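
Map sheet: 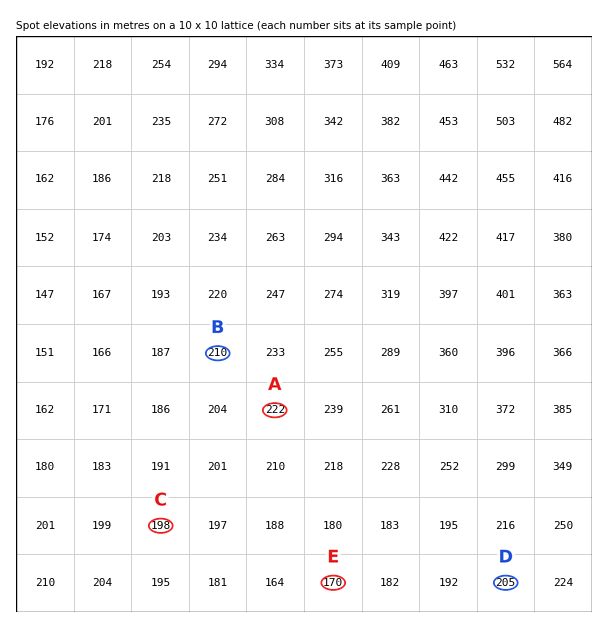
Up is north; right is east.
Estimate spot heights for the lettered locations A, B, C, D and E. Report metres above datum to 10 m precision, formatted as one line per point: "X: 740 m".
A: 220 m
B: 210 m
C: 200 m
D: 210 m
E: 170 m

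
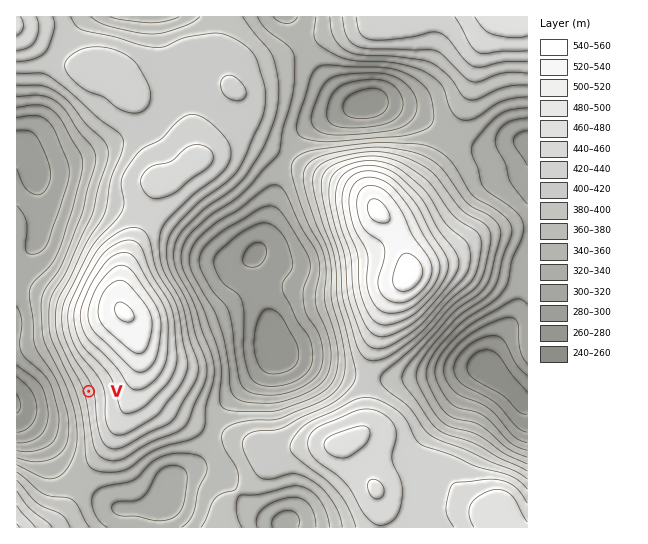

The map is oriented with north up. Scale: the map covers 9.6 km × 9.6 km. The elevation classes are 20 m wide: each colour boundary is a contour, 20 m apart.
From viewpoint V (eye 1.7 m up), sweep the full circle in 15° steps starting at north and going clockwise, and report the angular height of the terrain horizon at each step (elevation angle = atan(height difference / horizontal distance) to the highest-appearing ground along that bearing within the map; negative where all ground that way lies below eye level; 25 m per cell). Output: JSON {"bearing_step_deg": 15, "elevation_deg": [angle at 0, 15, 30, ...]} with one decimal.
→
{"bearing_step_deg": 15, "elevation_deg": [4.0, 5.1, 5.6, 5.8, 5.6, 5.6, 5.4, 5.1, 4.5, 3.7, 2.5, 0.7, -0.7, 0.2, 0.8, -1.7, -4.8, -6.3, -6.3, -5.1, -3.6, -2.7, -0.4, 2.1]}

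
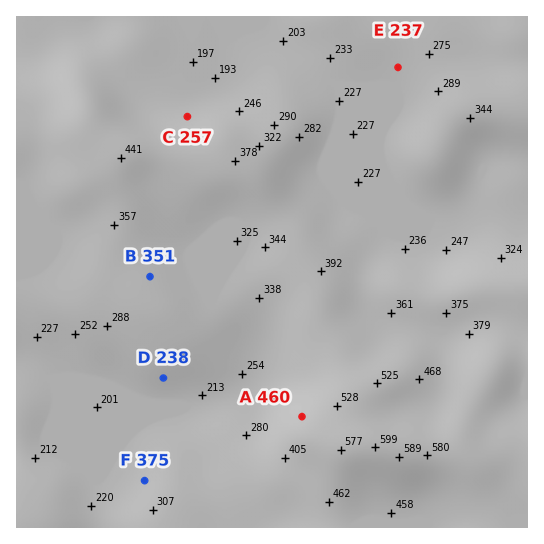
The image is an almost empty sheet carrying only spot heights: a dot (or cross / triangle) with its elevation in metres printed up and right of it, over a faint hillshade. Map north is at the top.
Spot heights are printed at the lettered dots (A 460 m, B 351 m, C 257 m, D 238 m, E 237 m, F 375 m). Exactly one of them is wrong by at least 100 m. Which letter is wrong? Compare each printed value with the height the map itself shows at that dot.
F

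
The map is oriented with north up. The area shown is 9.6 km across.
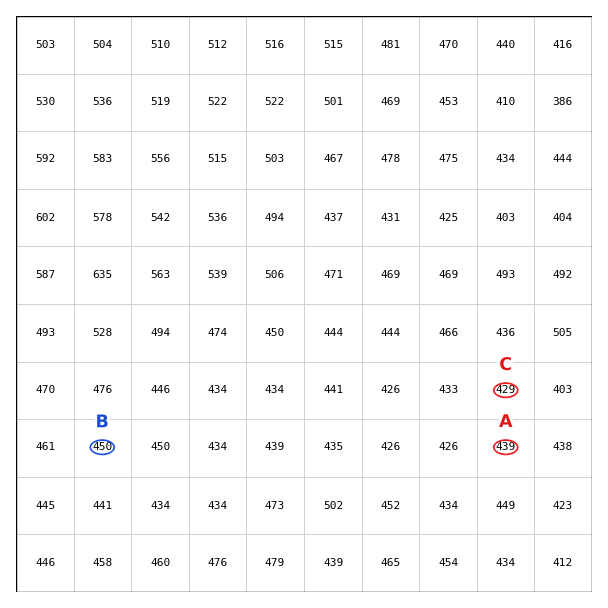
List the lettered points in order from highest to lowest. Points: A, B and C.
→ B A C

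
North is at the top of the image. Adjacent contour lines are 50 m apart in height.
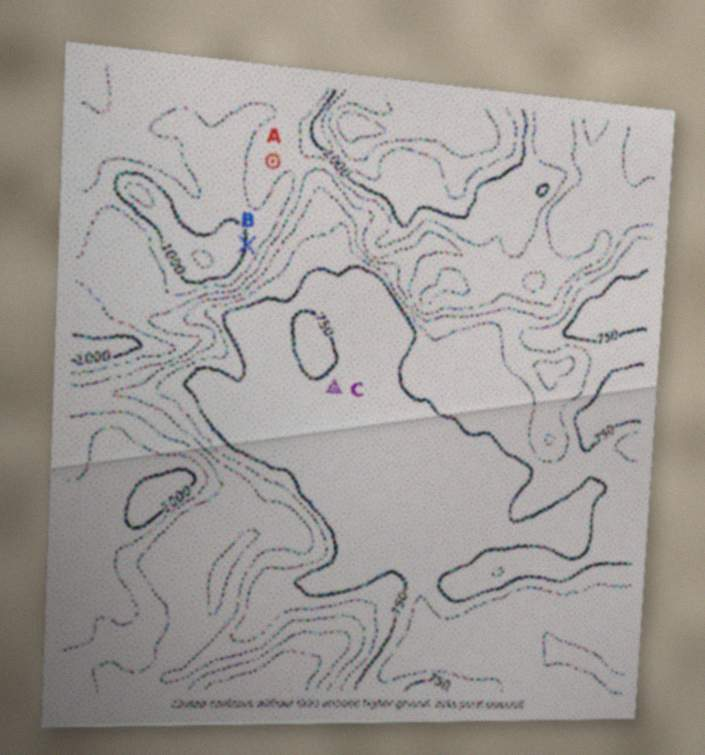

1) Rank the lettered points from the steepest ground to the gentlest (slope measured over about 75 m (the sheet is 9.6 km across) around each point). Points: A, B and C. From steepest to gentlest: B C A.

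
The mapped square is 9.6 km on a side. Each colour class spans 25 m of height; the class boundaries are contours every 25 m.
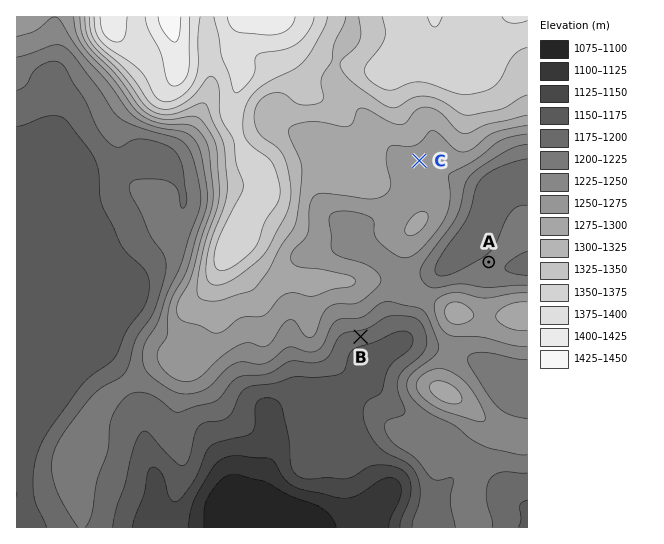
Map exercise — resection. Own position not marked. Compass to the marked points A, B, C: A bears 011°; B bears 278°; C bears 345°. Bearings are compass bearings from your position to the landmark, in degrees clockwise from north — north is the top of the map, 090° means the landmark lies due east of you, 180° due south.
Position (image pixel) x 471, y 352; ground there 1225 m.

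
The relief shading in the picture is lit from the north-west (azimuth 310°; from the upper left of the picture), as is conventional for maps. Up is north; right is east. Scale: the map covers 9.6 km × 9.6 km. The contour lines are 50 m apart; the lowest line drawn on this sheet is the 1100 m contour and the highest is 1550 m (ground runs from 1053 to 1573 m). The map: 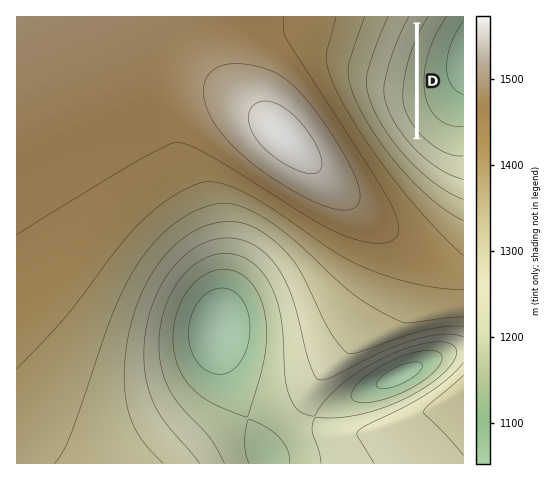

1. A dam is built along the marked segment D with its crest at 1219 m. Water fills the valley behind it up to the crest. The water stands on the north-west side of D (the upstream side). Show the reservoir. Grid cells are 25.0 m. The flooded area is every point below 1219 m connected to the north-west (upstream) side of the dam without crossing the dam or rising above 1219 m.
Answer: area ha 63.6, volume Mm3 12.73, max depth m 47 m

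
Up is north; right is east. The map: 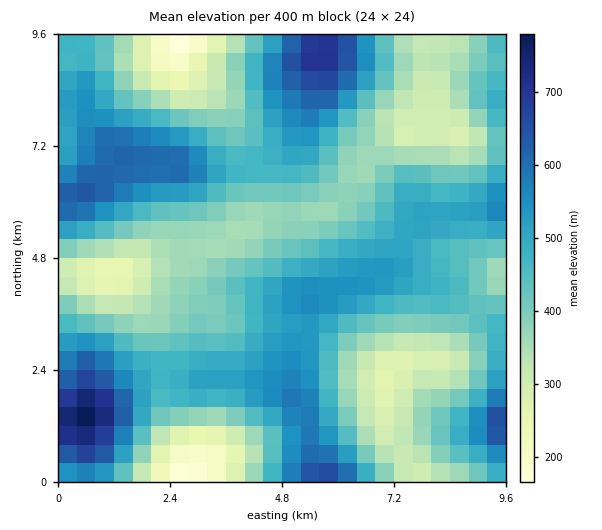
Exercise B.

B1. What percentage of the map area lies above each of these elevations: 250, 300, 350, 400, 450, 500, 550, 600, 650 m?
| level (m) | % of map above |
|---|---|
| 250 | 97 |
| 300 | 90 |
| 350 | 80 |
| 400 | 63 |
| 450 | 49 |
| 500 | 32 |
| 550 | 17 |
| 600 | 9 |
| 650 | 4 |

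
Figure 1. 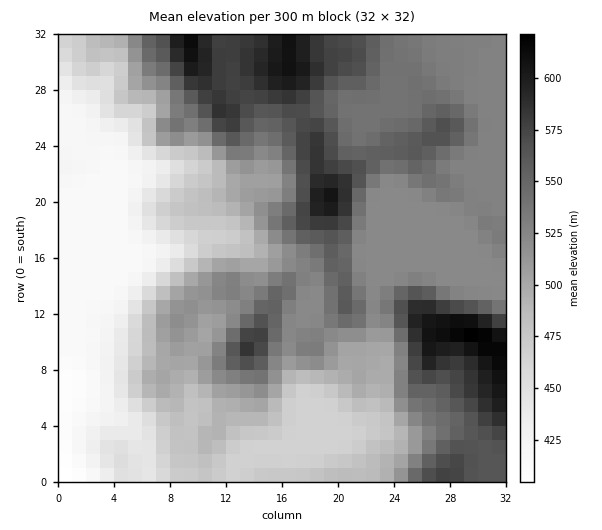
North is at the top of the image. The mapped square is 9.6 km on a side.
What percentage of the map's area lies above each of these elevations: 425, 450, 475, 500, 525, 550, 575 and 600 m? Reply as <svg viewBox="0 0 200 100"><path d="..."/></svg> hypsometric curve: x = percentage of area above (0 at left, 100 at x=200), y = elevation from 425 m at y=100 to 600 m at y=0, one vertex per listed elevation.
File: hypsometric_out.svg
<svg viewBox="0 0 200 100"><path d="M177 100l-12-14-20-15-24-14-34-14-39-14-25-15-17-14"/></svg>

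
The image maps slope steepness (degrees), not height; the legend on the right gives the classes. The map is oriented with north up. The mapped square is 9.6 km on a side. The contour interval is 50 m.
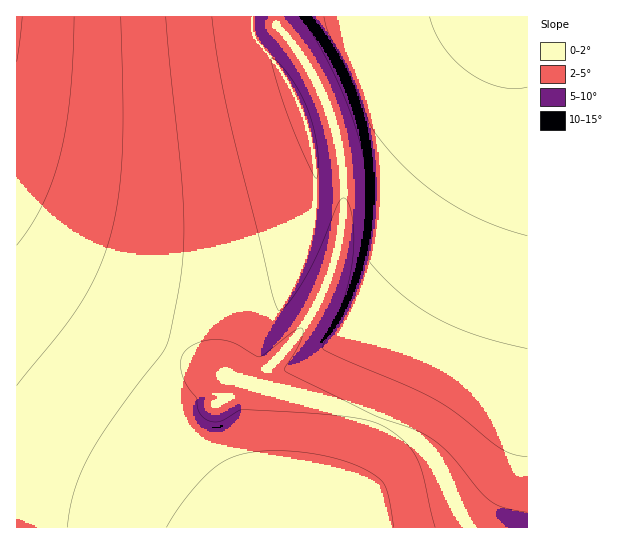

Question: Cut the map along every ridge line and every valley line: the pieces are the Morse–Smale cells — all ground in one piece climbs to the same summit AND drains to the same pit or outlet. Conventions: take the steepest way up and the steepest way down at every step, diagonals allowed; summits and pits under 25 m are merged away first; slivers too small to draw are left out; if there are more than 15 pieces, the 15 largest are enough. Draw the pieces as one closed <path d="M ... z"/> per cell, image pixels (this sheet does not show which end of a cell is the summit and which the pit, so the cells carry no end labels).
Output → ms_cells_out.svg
<path d="M275 16l-258 0-1 238 29 23 33 23 39 23 56 28 11-16 17-16 12-8 32-14 46-12 6-8 10-24 9-48-1-46-7-30-8-22 21-8 2-5-26-44-21-25z"/><path d="M485 20l-7 0-16 5-93 52-45 21 13 39 7 46-1 39-7 35-11 30-26 47-44 47-9 2 84 21 49 15 16-41 17-36 35-57 26-51 22-49 12-36 8-39 0-37-8-27-11-16z"/><path d="M17 255l-1 272 235 1-18-27-44-48-16-27-6-23-2-18 3-18 7-16-58-28-39-23-33-23z"/><path d="M497 29l-1 2 11 15 8 27 0 37-11 48-31 76-26 51-35 57-21 45-12 34 30 14 20 18 12 18 20 44 10 13 56 0 1-489-15-2z"/><path d="M177 352l-3 0-2 3-5 19 0 29 6 23 16 27 44 48 20 27 57 0 31-31 11-15 27-61-40-14-110-30z"/><path d="M323 97l-23 10 8 22 7 30 1 46-7 38-14 39-6 5-44 10-32 14-12 8-17 16-9 15 22 13 36 16 9 2 13 0 33-34 25-36 12-24 11-30 7-35 1-39-7-46z"/><path d="M382 421l-5 1-17 44-13 24-36 37 159 1-9-13-20-44-12-18-20-18z"/><path d="M527 16l-250 0-1 9 21 25 28 47 44-20 77-44 27-12 12-1 20 15 22 4z"/>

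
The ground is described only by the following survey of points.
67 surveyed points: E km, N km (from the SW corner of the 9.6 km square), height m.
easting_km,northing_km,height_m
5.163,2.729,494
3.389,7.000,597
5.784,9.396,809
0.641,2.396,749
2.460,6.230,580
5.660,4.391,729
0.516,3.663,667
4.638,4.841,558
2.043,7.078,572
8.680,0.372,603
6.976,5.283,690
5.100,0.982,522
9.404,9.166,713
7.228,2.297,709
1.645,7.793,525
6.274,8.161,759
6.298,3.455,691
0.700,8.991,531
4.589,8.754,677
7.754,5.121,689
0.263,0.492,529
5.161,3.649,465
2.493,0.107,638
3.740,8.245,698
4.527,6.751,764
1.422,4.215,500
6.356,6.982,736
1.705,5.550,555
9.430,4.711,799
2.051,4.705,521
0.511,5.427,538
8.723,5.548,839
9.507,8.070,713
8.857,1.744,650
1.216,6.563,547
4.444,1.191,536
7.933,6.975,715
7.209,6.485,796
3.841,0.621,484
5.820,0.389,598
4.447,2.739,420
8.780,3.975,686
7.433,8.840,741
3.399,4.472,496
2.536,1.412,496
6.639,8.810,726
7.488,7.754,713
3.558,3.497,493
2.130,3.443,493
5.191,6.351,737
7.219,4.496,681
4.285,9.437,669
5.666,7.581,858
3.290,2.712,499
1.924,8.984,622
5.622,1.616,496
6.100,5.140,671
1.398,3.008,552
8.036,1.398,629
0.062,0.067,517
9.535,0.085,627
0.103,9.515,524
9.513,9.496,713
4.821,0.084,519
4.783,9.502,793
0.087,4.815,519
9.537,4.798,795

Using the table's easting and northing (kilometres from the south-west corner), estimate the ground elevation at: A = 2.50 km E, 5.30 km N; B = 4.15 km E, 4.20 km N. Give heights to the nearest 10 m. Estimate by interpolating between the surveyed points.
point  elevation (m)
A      550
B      500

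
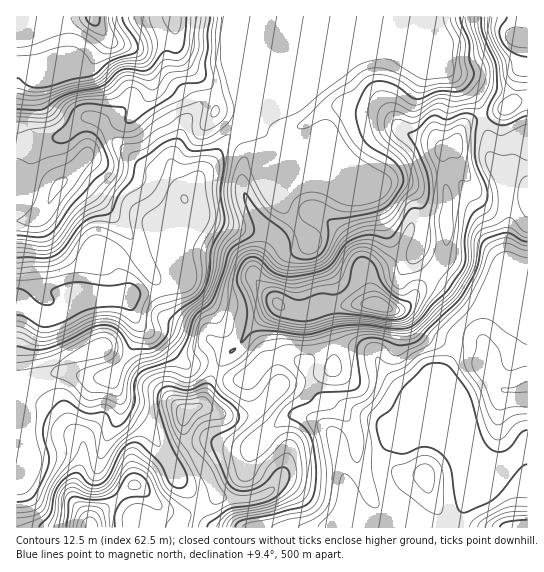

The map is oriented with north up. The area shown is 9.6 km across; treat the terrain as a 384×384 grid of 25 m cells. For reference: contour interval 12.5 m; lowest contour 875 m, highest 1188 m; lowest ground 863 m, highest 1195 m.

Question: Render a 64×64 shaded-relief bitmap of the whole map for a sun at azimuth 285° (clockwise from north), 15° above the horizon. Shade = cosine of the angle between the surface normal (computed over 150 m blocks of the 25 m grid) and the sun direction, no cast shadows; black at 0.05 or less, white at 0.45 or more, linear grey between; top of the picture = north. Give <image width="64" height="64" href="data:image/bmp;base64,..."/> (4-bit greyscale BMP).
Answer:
<image width="64" height="64" href="data:image/bmp;base64,Qk12CAAAAAAAAHYAAAAoAAAAQAAAAEAAAAABAAQAAAAAAAAIAAATCwAAEwsAABAAAAAAAAAAAAAAABEREQAiIiIAMzMzAERERABVVVUAZmZmAHd3dwCIiIgAmZmZAKqqqgC7u7sAzMzMAN3d3QDu7u4A////AJqr3u63Q0Z4h3d2VUMiRWZmZmVniIiIiIiIiHirzLqZmrze7bhURniIdndmUyNEVVVmVVaIiIiIiIiHeJq7upmavf/cqXZVZ4hmZ4h1RVRDNFVURXiIh3iIiHZ3iau6mZrO/9qZqXZndlZ4mYdnd1QzREREaIiHeImYdmeIiaqYms7/yHm9uXZURomal2eal1REM0RomHeIiYhmZ4iImZiavf/IaL7slkNGmqqFVpq6hUMzNGiYd4mZh2VniIiJmIms3shnvv2nQ0eauWRGiruXUzM0aId3mZmHZWeIiIiZiKvMyWad/adUV6uoVFZ5u6hkM0V4h2iZmZdmeIiIiImIm7u6doztl2Z5qpZVVnmrqGQzRXmGZ4iamHZ4iIiIiIiaqqqGe+2WZ4qpdlVVaKu5dTNGiYZniImYd4iIiHeIiauqmYZq3ad4q6dmZlVXirp1M0aJhlZ4iIiIiIiYdneJq6qZhmi8uYm7llZmVVV5qoZEV4l1VoiIiIiIiZl2Z4mrqpiHZ5zKmsyVRWZURVaJhlVniGVXiIiIiIiJqXZmiaqqmIh3i8urzaZFZlRVVVd3ZneHZVd4iIiIiIqpdmaJmqmHiYd6zMzdp2ZmVWdlRWd3d3ZVVneIiIiIirmHd5mZmYd5mIrN3dyphlVWeIZEVnd3dmVVZ4iIiIibuod3iZmYdniYm93dypqoVWeJqWRFZ3d3ZURXeIiIiJu6iIiImZh2Z4it7cupirllZ4mqhkVnd3ZlRFZ3iIiJq6mIiIiIiHZniK3ty6iJu3VniKqXVXiHZlVVVmd4iImqqIiJiIiHdmZ3m93LqIm7llZ4iZdniZhlVVZmVWeImrqXeJmZmZh3ZmZ5zLu6mauoZVaIh3eJqGVVZ3ZUVniauod3iZmqqpiHZVaavMu6qqmFRWh3d4mYdVVol1RWd4qqh3eIiJq7u6mGRXms3dy6mZdUV3d3d4h2VWiYZUVniamHd3h3ibzMupdEaJvd7tqImXVWZ3ZVZmVVZ4dkNFZ5mYd3iHd5q83cqFRoq8zv64ial2ZndkM0VVVmZkMSRXiZh3iId3iavMyoZXq7q9/rmaqpmId2UzNEVWZUIAAkV4mHiIiHiIiau6mHi8ur3+yqqqu6mHd2VVZmd2QgAAI1eIiIiIiId4iZmYiby6rO/suqvNyXeIiIiZiHZUMQASNXiIiImYh3eIiIiJq6qqz//bq83Jd4mImqupdWdjIhETaIiIiIh3d3iIiIiqmIm+//y7zLl4mpmZqqllaZZEIQFHiIiHd3d3eIh3eJmHiJz//supmImrqpqpmFV5mGVCACaIiId3dmd3iHd5mXeIi+//7Jdniru7u7mHVGiZhlMQBHiIhmZmZnd3eImYd4iK3//9lkaJq83tyoZVZ5qoZSACaIiGZmVFZ3iImYd4iJrO//2mRXiazv/bhlZmirp1MAJXiId3ZDNWeIiZd3iIm87u3KdmZni+/+uGZ4d5uoUxAlaIh3dkIjV4iZh3eIiKze3LqHdmaJzv7Jh4mHirlSETVnmXdlQhJGiIh2eIiIm93cuph2Z4m83MqYmpd6uVISRWeZd3VCETV4h2Z4iIiKzdy6mHZ3iZq7upmrqHrJUyNVZ5qZhkMiNWdmZniIiIm93LqHd4mYiZqqqry5islUNFZnmZmXUzM0VVVmd4iIib3cuXZ4qph4iaqrzcqbyWRVVWeZmalkNERERWZneIiJzdynZnmqmHd4mave2qvKZWZUWJmJqoVEVUM1ZmZ4iInO3JZWiaqYd3iIms7bvMpmZlRYmYmql1RFVDRmZmeIis7shVeIiZiIiIiJvdzNyXZ2RGiZiJqYdUVUNFZmZ3eJzuyFZ4iIiIiIiImrzMzJd3VFeJmImZmHVVQzRmZnd3m97IZ4iIiIiIiIiJrMzLl3ZEaIiIiJmZh1VDNFZmeHeJzbhniIiIiIiImYmrzMqHdDR4iIiIiZqoZERGZVaJh3isuXeIiIiIiJmZmaq8uodjNXiIiIiImqlkRWZlVXmXZoqph3iIiIiJqpmZqqu6iFM1eHiHd3eJqXVWdmVVaKlmaZmYiIh3iJqqmaqpq7qYYzaIeId3dniZdnh2VWZoqnZWiZmYiHd4mqmau6mbuZl0Rod3h3dlVniIiYZVZmeal1VomZmZmHeamaq7mJu5mpZXh2ZndlQ0Z4iJmGVWZoqoVFeImZmpiJmZqqqYm7mKqHmpZVdmUyNWeIiIhlVmeKllV4iImaqpmZmqqYeLyompm8t1V3ZDIjVmZniYZVZniGVniIiImqqpmaqYd4rLmKq83Jd4dlMiM0RFZ5hlVmd3ZWiIiIiJqrqqqph3ebuZq7zcqHiIdlREMRNXiGVWd2VVeIiIiIiJqqqqmHZ4mpq8zNyoeJiId2ZBAUd2VWZmVUV4iIiIiIiaqqmId3eJmrzM7rmIiIiIiHQRRmQ1ZlVERniIiIiIiImqqYh3eIiau7zuyYd3eIiIhkNFQzV2QzNGiIiIiIiIiImZmId4iJrMvN25h3d3eIiYdURDNnZDIkaIiIiIiIiIiImZiHiIms3d3amHdmd3iZmFRENHdkMiRoiIiIiIiIiIiImIiIiaze7tqId3d3eJmGVFRFeFMyJGiIiIiIiIiIiIiIiIiJrN7uyoiIh3eJmGREVVeIUzIjaIiIiIiIiIiIiIiIiJq83u7KmIiIiJqoQzRVaJhTMiNoiIiIiIiIiIiIiIiImrze7bqY"/>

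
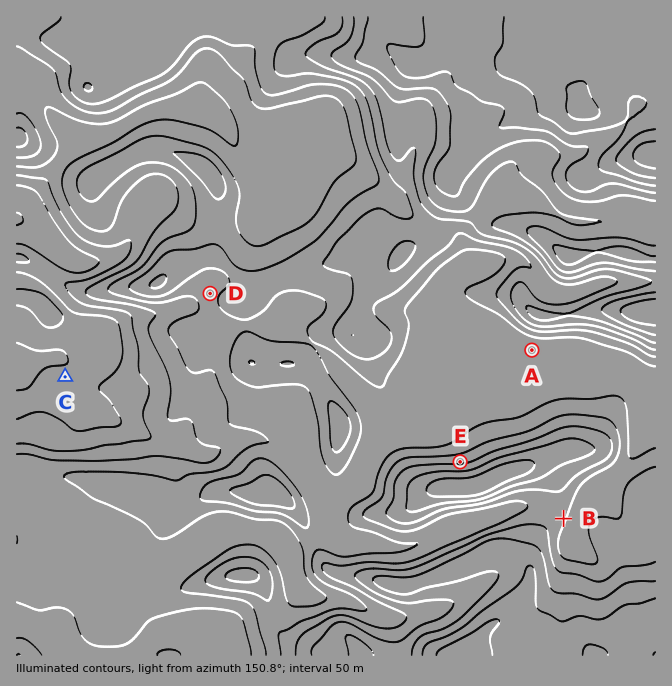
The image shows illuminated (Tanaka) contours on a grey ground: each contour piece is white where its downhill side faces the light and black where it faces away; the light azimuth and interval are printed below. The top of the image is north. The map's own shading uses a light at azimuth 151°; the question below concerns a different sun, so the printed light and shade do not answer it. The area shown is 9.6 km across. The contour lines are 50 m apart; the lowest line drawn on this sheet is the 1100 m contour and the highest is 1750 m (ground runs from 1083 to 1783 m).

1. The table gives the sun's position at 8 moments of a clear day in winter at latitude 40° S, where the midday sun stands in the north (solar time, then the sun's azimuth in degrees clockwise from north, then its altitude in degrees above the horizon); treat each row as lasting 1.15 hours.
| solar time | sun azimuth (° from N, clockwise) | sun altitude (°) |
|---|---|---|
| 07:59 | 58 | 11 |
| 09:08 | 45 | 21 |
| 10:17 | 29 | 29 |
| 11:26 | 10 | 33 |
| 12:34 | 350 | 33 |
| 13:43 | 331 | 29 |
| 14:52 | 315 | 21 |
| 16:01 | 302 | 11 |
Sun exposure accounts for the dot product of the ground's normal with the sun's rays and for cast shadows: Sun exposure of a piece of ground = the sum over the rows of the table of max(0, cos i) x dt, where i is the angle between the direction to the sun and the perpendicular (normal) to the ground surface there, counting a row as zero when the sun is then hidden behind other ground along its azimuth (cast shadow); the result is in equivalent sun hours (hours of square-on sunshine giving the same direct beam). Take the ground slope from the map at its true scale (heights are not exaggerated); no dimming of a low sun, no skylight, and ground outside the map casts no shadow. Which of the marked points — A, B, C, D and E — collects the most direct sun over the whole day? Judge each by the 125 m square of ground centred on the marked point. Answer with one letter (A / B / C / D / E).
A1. E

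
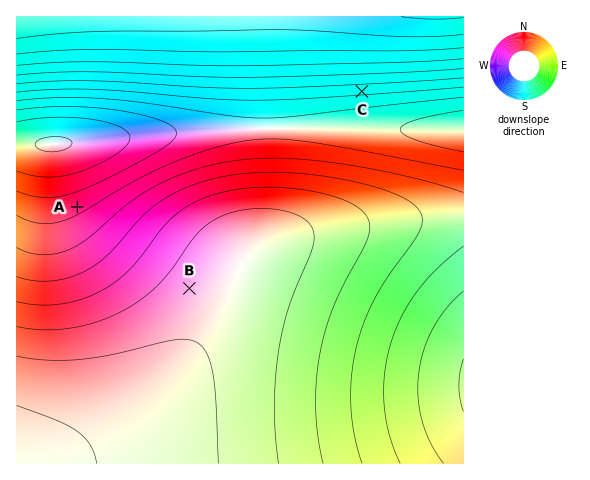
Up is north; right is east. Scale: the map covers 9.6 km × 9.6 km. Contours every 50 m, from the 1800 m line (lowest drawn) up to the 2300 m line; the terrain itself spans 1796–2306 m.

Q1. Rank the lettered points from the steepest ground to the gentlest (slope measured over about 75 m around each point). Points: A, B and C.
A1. C A B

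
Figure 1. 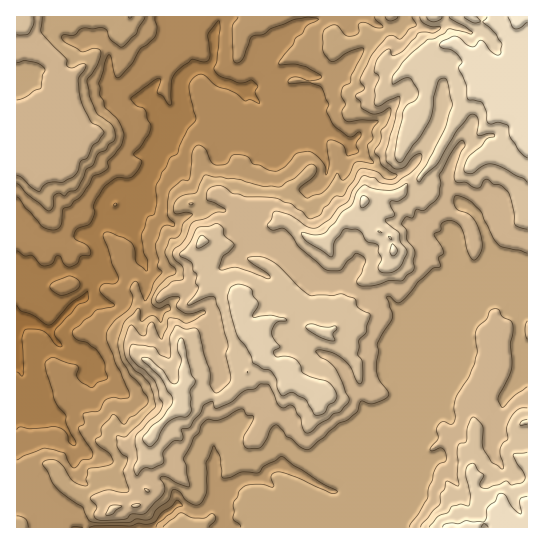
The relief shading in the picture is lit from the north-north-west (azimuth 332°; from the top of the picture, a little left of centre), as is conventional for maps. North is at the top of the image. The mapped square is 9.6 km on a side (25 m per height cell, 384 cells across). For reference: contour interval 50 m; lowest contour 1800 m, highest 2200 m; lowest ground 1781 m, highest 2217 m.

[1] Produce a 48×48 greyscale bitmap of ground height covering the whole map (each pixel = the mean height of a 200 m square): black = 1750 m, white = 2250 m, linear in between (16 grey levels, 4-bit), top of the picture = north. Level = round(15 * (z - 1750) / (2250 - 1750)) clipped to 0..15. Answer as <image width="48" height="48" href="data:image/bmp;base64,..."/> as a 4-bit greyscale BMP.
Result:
<image width="48" height="48" href="data:image/bmp;base64,Qk32BAAAAAAAAHYAAAAoAAAAMAAAADAAAAABAAQAAAAAAIAEAAATCwAAEwsAABAAAAAAAAAAAAAAABEREQAiIiIAMzMzAERERABVVVUAZmZmAHd3dwCIiIgAmZmZAKqqqgC7u7sAzMzMAN3d3QDu7u4A////AGZVVVZmZVVndmVmd3d3d3d3d3irzMzN3VVVVWiZiHVWVWVnd3d3d3d3d3eKu7vNzFVVVniZiYdVZlVmd3d3d3d3d3eJqqvMzFVWZ3eHiJhnd1VWdmd3ZmZmZ3d4mau7u1VWdmZ3iYh4dlZVVmdmZ3ZmZnd4mbuqqlVnZWZniZiIdlZmZmZnd3ZmZmd4ibqpq1VmVEVniamIdmZ3d2Z3d3d3Znd3iaqZq0RUQ0VniaqYd2d3h3d4d3d3Z3d3iamJqkREM1Z3irqph2d4iHeIh3d3Z3d3iZmIqjMzNFVneKupl3d3iHiZmHd3Z3d3iJmIqiIiNFVmZoq7qIh3iIiaqYh3d3d3eJmImiIjRERVVXmrqZmIiJmruqh3d3d3eIiIiSIjRDNERXmrqpmZiKq7u6iIh3d3eIiHeCIjQzM0Voq7upmambu7upiYd3d3d4iIdyIzMzM0Z5urqpmaqry6qpmYd3d3d3iYdxIzMyI1erqqqZmau7uqmZmYd3d3d3iYhxIzIiNGiqmbqZmau6qpmamYd3d3d3iIdxIiIzRGiYiaqZmry6qaqqqYd3d3d3iIdxIhIzRFd4eamYmru6qqu6qYh3d3d3iIhxEiIjRFZnaHeIm7u7qqqqqZh3d3d3eIdyIjIiM0VlZoiIq7uqqqqqqZh3d3d3d3dyIjMhI0RVh4mZq7qpmpmamIiHd3d3d3dyIzMyI0REeJmaq7qZmZiIiZiId3d3d3dyIjMyIjREVnmaqqmZmIiJmaqph3d3d3dyMzMyIzQzVnmZmZmZiImZmau6mHd3d3dzMzMzI0QzV5qqmZmYiJqqmavLmId3d3dzQzQzI0M0VoqqqZmYiau6mqvKiId4h4iDREQyIzM0VmmqmZmZmqq6q8y5iHd4h4iTRVRDIiIzRWiJmZmZmYmru8upiIeIeImUVWRDMjIzNWZ3iImZmHeavMupmIiHeImkVmVEMzIzNXd3iIiId2eIrMuqqph3iImld2ZkMzIjNVZ4h3d3ZmZ3m7u7qpiImJmniId1QzMiNFVndmZmZmVmepiKqpiZmZqoiIiGVEMyM0VlVVVVVmVWaIeJqqirqqu4iIiHZUMzMzVURVRERVVVVmiqmrmbu7zIiIiIdlMzIzRURERERERVRXmrqrqavMzIiImIh1QzMjREMzMzRERERWiruquaq7zYiImIh1QzMzMzMzMzMzNFVWibuququ7zZmZiIdkQzMzMzMzMzMzRWZnebu6u6vN3YmYiHZEMzMzM0MzMzM0RWeJiKu6q7zd3XiIiHVDMzMzNEMzM0RERWeJqaq6q8zd3XeIiGVEMzMzMzMzM0REVWaJqqu7u83d3Xd4iHVFRDMzMzMzNEREVVaJq7u7vN3d3XeIh3ZFVDMzMzRENERVVlZ5mry7vN3d3IiIdmZVVEMzMzRUQ0VVZmZomau7zN3MzZmHZlVWZUQzMzNVRERVZmZniIq8zMzM3Zl2ZmZndlQzMzNVVERFZmZnd3iZu7vM3Zl3dmZnd1RERDNFVVVEVVVmd3iqq8zN7g=="/>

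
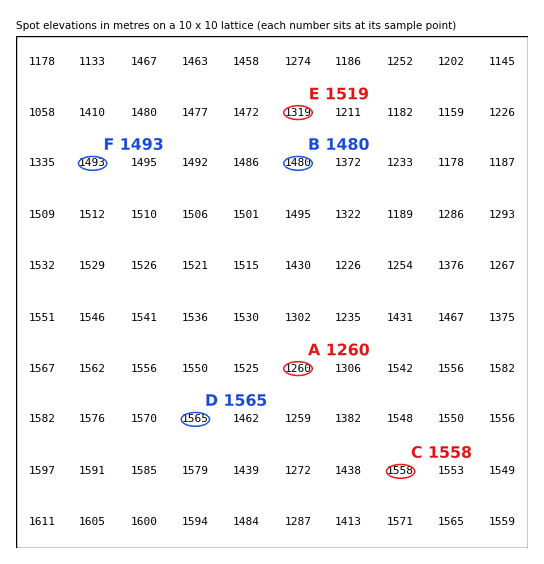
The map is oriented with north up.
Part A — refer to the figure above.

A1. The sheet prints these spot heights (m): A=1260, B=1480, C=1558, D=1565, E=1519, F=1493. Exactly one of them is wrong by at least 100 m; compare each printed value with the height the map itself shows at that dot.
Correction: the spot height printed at E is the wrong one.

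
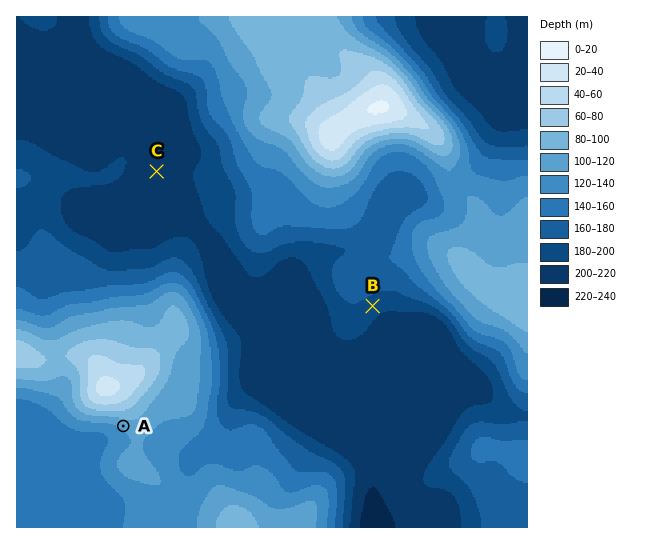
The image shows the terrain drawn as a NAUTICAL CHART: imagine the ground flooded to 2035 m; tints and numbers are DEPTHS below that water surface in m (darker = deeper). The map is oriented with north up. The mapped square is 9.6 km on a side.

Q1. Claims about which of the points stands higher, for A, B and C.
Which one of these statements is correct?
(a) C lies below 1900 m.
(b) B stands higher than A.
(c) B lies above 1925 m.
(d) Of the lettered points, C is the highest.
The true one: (a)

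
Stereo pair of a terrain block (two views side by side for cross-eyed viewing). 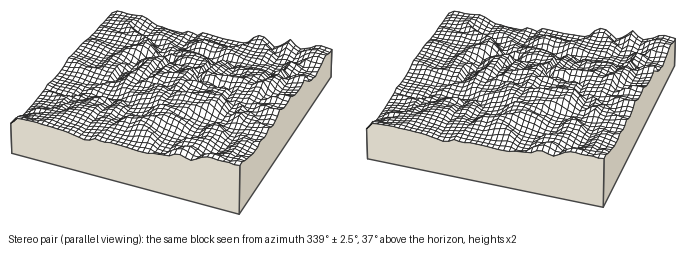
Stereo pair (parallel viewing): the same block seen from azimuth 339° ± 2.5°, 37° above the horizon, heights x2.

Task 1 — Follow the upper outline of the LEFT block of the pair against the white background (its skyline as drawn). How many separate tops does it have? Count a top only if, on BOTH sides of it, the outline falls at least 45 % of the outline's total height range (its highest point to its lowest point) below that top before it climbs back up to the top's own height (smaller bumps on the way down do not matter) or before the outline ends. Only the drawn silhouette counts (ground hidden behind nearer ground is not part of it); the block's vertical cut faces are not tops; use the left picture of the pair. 0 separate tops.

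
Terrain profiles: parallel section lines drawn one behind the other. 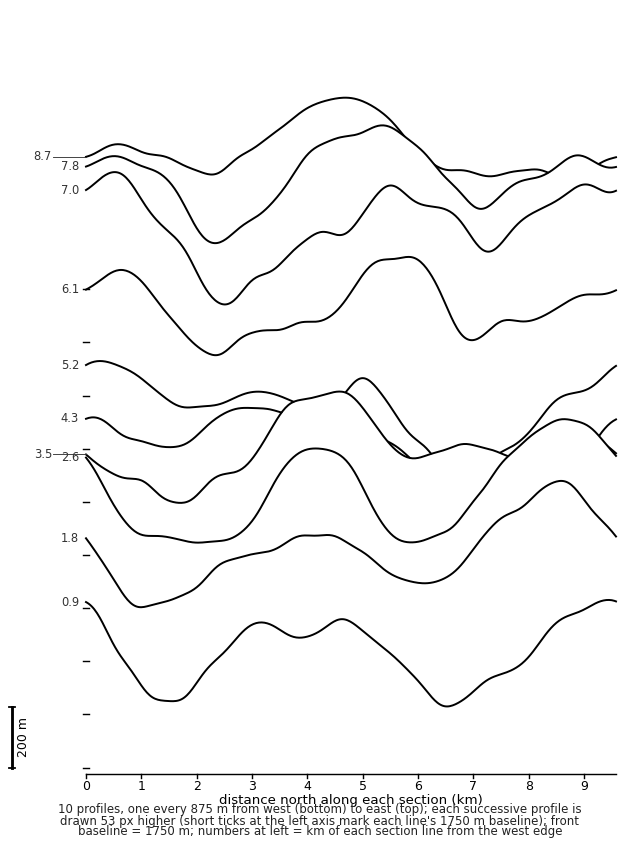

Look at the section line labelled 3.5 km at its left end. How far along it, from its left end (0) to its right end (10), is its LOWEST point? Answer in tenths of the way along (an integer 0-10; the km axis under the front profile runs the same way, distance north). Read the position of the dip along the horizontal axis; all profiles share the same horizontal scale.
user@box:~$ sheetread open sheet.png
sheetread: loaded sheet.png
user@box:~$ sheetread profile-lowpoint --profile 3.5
2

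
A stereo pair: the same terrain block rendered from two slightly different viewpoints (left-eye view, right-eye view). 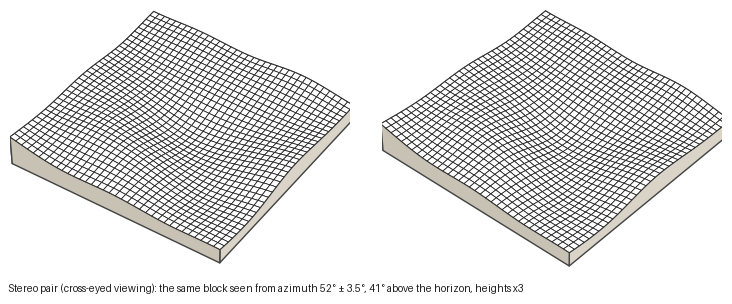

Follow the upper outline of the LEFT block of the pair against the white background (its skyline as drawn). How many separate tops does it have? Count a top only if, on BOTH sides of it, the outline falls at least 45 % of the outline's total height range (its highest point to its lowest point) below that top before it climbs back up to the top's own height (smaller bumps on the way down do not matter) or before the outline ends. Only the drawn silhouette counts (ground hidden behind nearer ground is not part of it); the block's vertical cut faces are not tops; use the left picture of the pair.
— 1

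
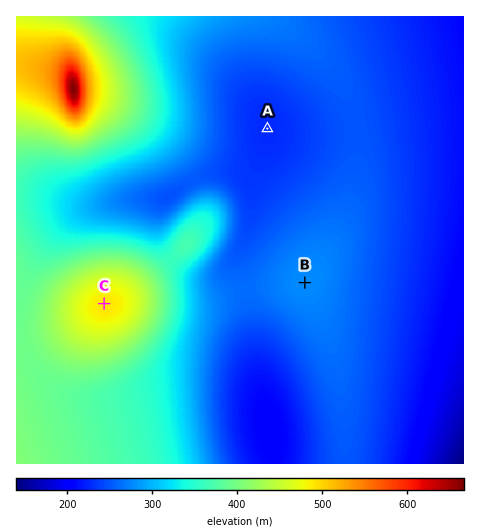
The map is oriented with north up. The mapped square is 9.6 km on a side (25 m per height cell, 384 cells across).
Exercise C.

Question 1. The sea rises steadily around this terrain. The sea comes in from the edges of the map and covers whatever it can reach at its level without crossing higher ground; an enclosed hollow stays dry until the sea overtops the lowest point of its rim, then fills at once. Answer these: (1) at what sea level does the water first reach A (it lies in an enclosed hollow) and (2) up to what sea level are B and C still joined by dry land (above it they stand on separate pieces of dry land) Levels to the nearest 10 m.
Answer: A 250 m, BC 260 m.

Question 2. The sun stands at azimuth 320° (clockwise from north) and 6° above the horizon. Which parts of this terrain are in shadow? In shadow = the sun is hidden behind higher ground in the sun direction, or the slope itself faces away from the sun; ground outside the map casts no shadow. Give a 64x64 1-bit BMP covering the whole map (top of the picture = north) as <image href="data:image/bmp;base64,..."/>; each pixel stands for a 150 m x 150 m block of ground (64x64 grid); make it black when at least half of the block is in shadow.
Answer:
<image width="64" height="64" href="data:image/bmp;base64,Qk0+AgAAAAAAAD4AAAAoAAAAQAAAAEAAAAABAAEAAAAAAAACAAATCwAAEwsAAAIAAAAAAAAA////AAAAAAAAAAAAAAAAAAAAAAAAAAAAAAAAAAAAAAAAAAAAAAAAAAAAAAAAAAAAAAAAAAAAAAAAAAAAAAAAAAAAAAAAAAAAAAAAAAAAAAAAAAAAAAAAAAAAAAAAAAAAAAAAAAAAAAAAAAAAAAAAAAAAAAAAAAAAAAAQAAAAAAAAAP4AAAAAAAAB/wAAAAAAAAH/AAAAAAAAAf8AAAAAAAAA/wAAAAAAAAB+AAAAAAAAABwAAAAAAAAAAAAAAAAAAAAAAAAAAAAAAAAAAAAAAAAAAAAAAAAAAAAAfAAAAAAAAAD+AAAAAAAAAP4AAAAAAAAA/wAAAAAAAAB/AAAAAAAAAB8AAAAAAAAADwAAAAAAAAAPAAAAAAAAAAYAAAAAAAAOAAAAAAAAAD8AAAAAAAAA/gAAAAAAAAP+AAAAAAAAB/4AAAAAAAAf/AAAAAAAAD/8AAAAAAAAf/gAAAAAAAD/8AAAAAAAAP/gAAAAAAAA/+AAAAAAAAD/wAAAAAAAAP+AAAAAAAAA/wAAAAAAAAD+AAAAAAAAAPwAAAAAAAAA/AAAAAAAAAD4AAAAAAAAAPAAAAAAAAAAcAAAAAAAAABgAAAAAAAAAAAAAAAAAAAAAAAAAAAAAAAAAAAAAAAAAAAAAAAAAAAAAAAAAAAAAAAAAAAAAAAAAAAAAAAAAAAAAAAAAAAAAA=="/>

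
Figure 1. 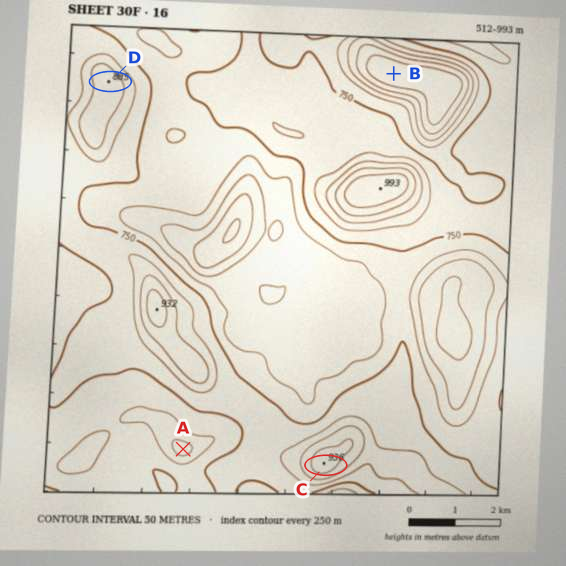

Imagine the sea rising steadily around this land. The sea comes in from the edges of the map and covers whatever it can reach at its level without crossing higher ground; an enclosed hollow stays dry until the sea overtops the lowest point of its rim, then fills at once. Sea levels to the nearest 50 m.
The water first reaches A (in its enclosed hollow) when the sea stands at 700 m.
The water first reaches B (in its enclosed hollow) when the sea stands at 650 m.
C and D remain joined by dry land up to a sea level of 750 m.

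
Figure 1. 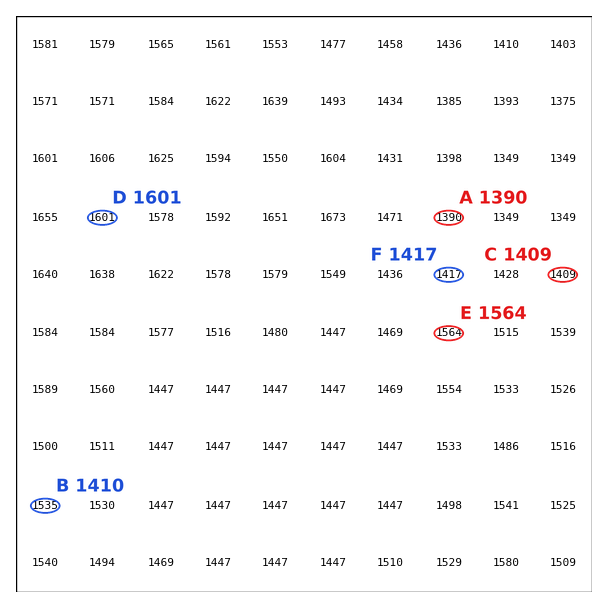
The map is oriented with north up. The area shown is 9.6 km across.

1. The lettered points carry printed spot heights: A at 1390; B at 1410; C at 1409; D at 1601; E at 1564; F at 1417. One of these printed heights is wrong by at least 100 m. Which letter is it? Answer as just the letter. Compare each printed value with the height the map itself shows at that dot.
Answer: B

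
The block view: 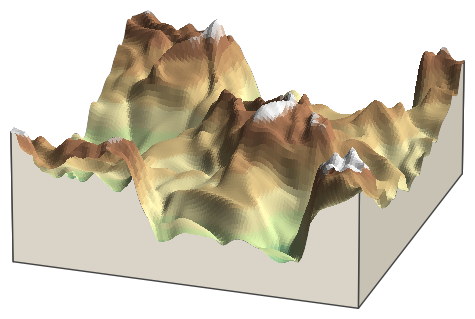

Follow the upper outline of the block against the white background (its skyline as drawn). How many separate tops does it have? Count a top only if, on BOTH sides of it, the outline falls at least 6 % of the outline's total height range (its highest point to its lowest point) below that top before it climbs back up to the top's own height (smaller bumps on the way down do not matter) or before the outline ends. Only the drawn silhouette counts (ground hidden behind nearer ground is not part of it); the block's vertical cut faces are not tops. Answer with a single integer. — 5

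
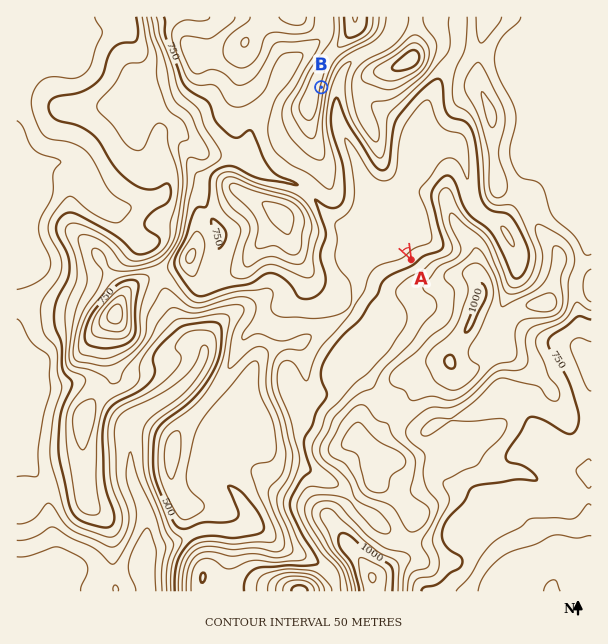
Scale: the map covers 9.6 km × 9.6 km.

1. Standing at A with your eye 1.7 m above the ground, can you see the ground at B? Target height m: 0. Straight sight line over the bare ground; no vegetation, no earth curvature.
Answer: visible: true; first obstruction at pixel None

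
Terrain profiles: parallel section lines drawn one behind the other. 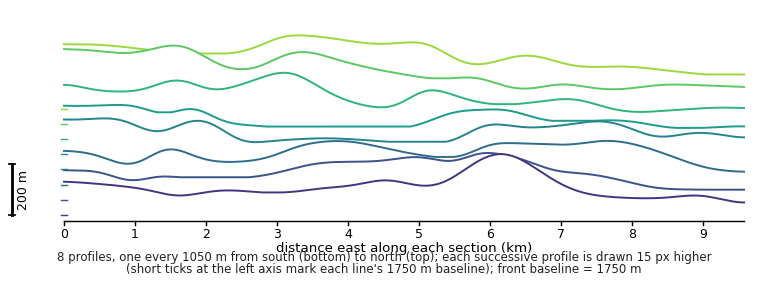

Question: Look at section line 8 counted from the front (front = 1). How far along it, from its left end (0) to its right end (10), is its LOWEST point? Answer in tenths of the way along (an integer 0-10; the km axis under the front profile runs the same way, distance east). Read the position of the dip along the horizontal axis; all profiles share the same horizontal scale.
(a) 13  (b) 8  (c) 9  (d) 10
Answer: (d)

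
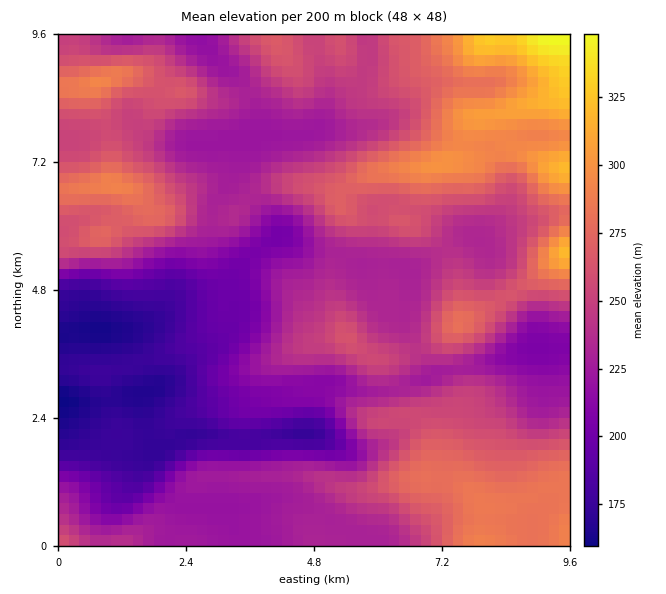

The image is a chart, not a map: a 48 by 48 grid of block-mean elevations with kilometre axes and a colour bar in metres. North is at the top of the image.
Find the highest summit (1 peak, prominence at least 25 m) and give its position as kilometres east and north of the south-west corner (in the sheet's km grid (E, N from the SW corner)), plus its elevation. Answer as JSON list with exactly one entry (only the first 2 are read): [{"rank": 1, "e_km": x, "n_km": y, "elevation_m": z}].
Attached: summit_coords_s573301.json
[{"rank": 1, "e_km": 0.76, "n_km": 8.69, "elevation_m": 295}]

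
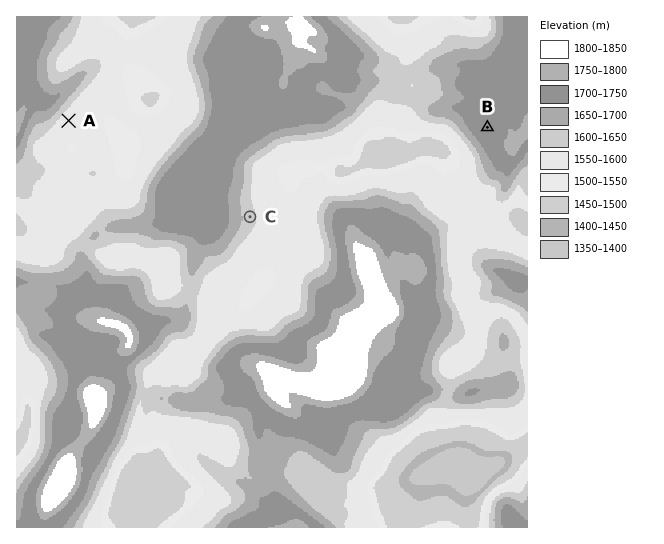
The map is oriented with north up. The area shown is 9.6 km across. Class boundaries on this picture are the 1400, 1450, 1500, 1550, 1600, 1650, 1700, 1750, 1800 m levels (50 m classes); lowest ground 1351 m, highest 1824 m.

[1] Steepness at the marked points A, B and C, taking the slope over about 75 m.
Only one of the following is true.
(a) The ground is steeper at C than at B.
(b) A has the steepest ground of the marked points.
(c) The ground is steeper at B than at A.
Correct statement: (a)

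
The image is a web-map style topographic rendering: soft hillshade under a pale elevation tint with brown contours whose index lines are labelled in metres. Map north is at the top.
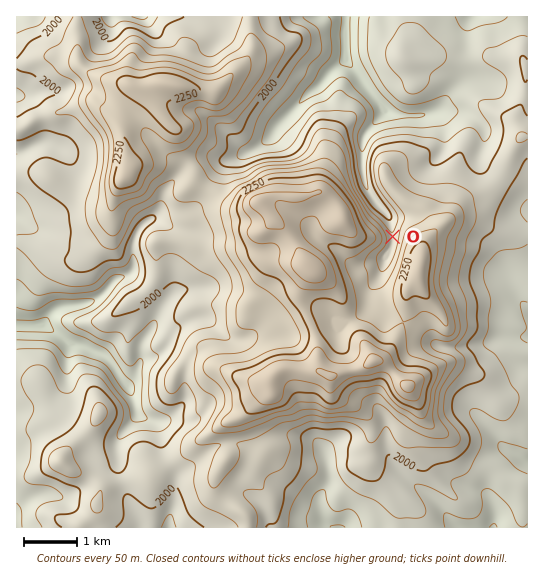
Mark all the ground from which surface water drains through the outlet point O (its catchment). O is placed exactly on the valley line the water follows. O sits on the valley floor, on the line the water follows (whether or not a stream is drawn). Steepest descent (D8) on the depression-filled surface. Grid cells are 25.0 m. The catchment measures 5.514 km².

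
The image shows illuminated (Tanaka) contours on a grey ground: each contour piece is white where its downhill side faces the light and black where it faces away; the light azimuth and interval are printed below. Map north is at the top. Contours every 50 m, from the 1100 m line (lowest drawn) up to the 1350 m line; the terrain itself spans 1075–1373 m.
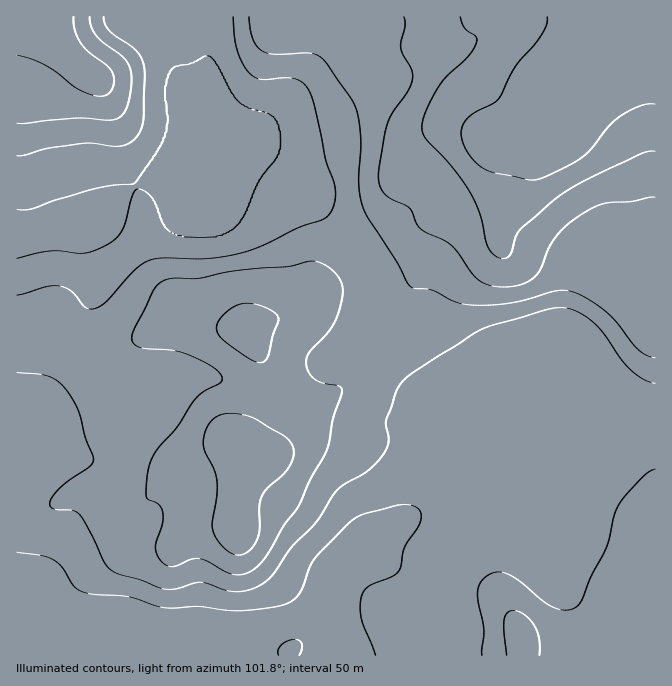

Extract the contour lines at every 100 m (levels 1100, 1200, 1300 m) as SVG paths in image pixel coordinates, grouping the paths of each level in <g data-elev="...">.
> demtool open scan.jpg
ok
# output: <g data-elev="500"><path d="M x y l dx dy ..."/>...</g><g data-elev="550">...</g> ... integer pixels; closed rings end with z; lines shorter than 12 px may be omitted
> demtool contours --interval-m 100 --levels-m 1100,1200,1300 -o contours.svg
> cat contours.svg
<g data-elev="1100"><path d="M299 655l3-7 0-4-3-4-4-1-7 2-6 3-4 6 0 5"/><path d="M17 552l25 4 12 4 8 7 13 20 12 6 41 4 29 9 10 2 30-2 35 5 26-2 26-4 11-7 7-9 7-21 6-10 40-40 10-4 30-8 9-1 8 0 8 5 1 8-3 9-13 20-6 23-7 7-24 10-4 5-3 5-1 11 2 12 14 35"/><path d="M17 209l15 0 23-9 42-12 18-3 17-1 3-1 21-30 10-21 2-14-3-30 5-17 5-5 19-3 11-7 5 0 5 6 16 30 9 11 12 6 17 4 5 4 5 8 2 17-3 12-19 26-12 30-7 12-6 6-8 5-10 4-16 0-16 0-11-3-8-7-3-5-9-24-8-7-7-2-3 1-2 5-11 35-5 8-8 6-14 6-10 3-35-2-33 7"/></g><g data-elev="1200"><path d="M539 655l0-15-4-13-10-12-11-5-7 3-3 7 3 35"/><path d="M230 574l9 1 10-3 8-5 8-9 19-32 14-20 11-24 15-27 4-10 5-25 8-25 1-6-4-3-16-3-8-5-6-8-2-10 4-8 17-18 7-11 6-16 3-17-2-8-5-9-8-6-10-5-8-1-22 5-53 5-36 7-24 0-10 2-6 4-5 6-22 43 0 9 6 5 9 2 25 1 13 4 25 11 9 7 3 5 0 3-3 3-14 8-9 7-19 29-22 25-7 16-2 25 1 5 12 6 4 8-1 12-7 23 2 8 5 7 5 4 7 1 18-8 8 0 9 3z"/><path d="M17 123l60-5 35 2 6-2 6-5 4-8 3-15 1-13-2-10-7-10-19-14-8-8-5-8-1-10"/><path d="M249 17l3 20 3 7 5 6 12 4 35-1 11 3 9 8 25 36 5 12 3 18 1 18-2 34 3 23 5 12 29 43 14 26 5 2 17 2 23 12 20 3 39-3 43-11 15 1 13 5 19 13 12 12 23 28 8 5 8 3"/></g><g data-elev="1300"><path d="M460 17l5 12 11 8 0 6-8 14-21 19-9 11-13 26-3 10 0 7 4 8 24 27 20 27 10 23 7 30 8 11 7 3 6-2 4-5 4-15 4-7 32-28 13-10 24-13 51-25 9-3 6 0"/></g>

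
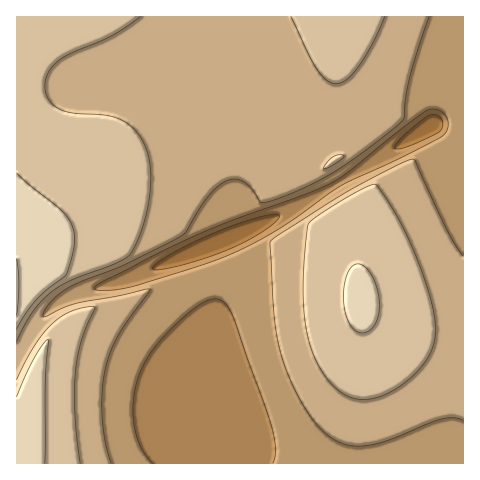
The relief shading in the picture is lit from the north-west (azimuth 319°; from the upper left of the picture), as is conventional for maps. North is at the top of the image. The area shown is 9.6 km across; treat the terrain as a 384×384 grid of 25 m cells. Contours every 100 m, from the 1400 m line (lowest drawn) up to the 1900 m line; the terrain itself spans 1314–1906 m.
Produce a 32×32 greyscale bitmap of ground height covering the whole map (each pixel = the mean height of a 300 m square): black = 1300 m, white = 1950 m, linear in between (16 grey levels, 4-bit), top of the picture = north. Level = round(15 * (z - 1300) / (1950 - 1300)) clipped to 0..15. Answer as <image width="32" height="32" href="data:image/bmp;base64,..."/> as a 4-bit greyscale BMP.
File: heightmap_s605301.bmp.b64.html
<image width="32" height="32" href="data:image/bmp;base64,Qk12AgAAAAAAAHYAAAAoAAAAIAAAACAAAAABAAQAAAAAAAACAAATCwAAEwsAABAAAAAAAAAAAAAAABEREQAiIiIAMzMzAERERABVVVUAZmZmAHd3dwCIiIgAmZmZAKqqqgC7u7sAzMzMAN3d3QDu7u4A////AMy6mHZVRDM0RFVmZmZmZmbcuph2VEMzM0RVZnd3d2Zm3LqYdlQzMzNEVWd4iId3d9y6mHVUMzMzRFZ3iIiIh3fcuph1VDMzM0RWeImZmYiHzLqYdlQzMzNFZ4iaqqmYiKy6mHZUQzM0RWeJqqqqmYicuph2VUQzRFVniau7uqmYirqYdmVERERWeJqru7qpmZirqYdlVEREVniau8u7qZnIiqmHdlVERVZ4mrvMu6mY2nZ4iHZlVVVWeJq8zLupmO2nZVVmZlVVVniavMy7qYjty6hkM0VVVWZ4mrvLuqmI7cy7qWQiI1VmeJq7u7qZh93Mu6qYZCESRniau7u6mIfdzLu6mYdkIRNYmqu7qZh33My7uqmId2UyJHmruqmIdszLu7qpmHd2ZlRFiqqZh3bMu7uqqZiHd3eHZVeZmIdmu7u6qqmYh3d3iJhlV4h3ZruqqqqpmIh3eIiZmFRGdma6qqqqmZiIh3iImZmGM0ZlqqqqqZmYiIiIiJmZmGMiRaqZmZmZmIiIiIiZmZiHQTWpmZmZmYiIiIiImZmYh2VVqZmZmZmIiIiIiJmZmId2ZamZmZmYiIh3iImZmZmHdmWpmZmZmIiHd4iJmZmZiHZlqpmZmZiIh3eIiZmqmYh2ZqqqmZmZiId3iImaqqmYd2a6qqqpmZiIiIiZqqqqmIdm"/>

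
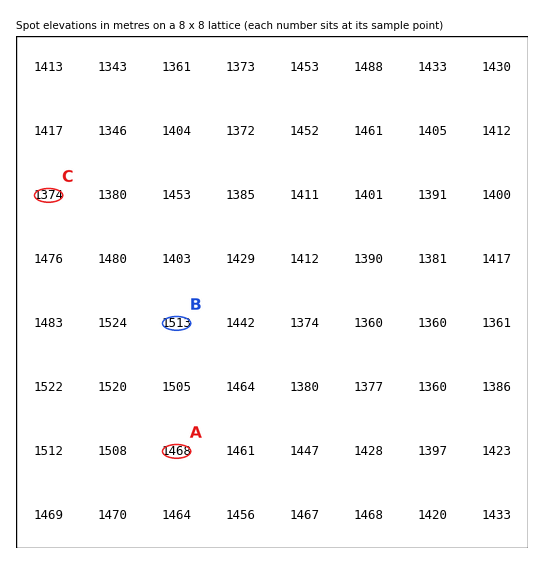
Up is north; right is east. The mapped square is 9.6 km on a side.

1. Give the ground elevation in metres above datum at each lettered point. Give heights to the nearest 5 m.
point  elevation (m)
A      1470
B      1515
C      1375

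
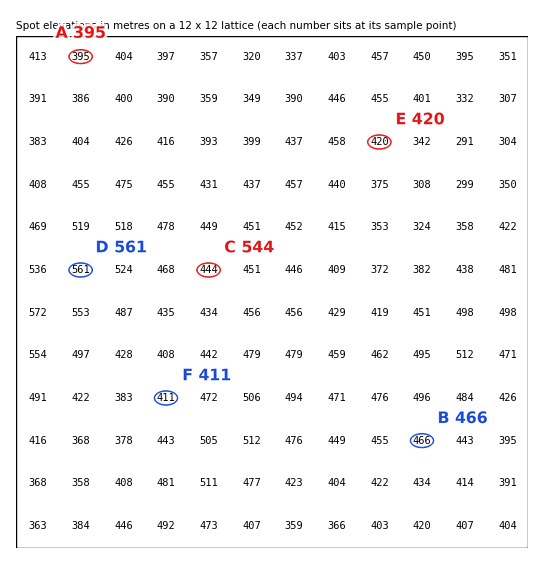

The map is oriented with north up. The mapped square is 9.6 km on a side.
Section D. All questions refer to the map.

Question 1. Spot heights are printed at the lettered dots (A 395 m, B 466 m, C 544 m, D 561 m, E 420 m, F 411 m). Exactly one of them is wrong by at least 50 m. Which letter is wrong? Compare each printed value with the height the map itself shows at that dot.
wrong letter C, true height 444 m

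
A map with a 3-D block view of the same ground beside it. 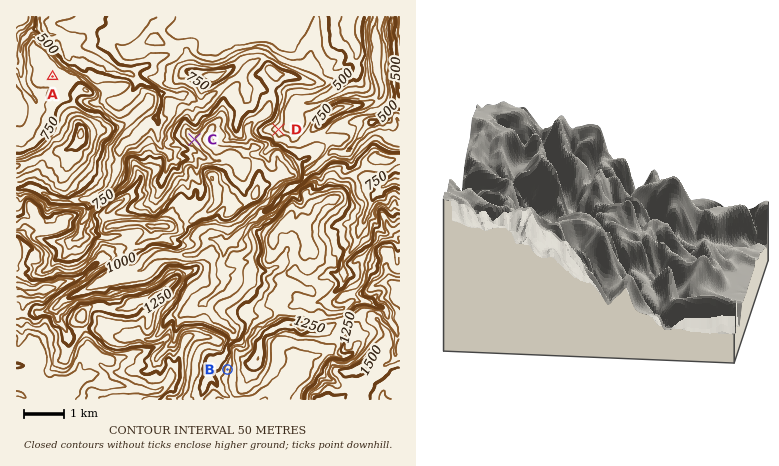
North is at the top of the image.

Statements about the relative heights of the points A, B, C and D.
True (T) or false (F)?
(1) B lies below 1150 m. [T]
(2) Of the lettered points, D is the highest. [F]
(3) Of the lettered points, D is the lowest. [T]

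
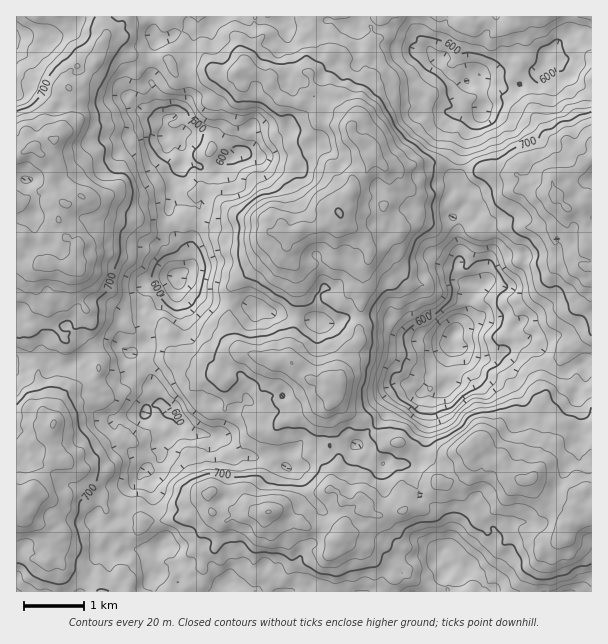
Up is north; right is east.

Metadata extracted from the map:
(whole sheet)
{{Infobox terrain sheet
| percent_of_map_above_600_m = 93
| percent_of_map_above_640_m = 79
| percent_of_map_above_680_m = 55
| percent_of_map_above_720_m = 30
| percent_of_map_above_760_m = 9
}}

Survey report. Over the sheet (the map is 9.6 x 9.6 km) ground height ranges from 500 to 800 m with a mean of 685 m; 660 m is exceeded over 64.3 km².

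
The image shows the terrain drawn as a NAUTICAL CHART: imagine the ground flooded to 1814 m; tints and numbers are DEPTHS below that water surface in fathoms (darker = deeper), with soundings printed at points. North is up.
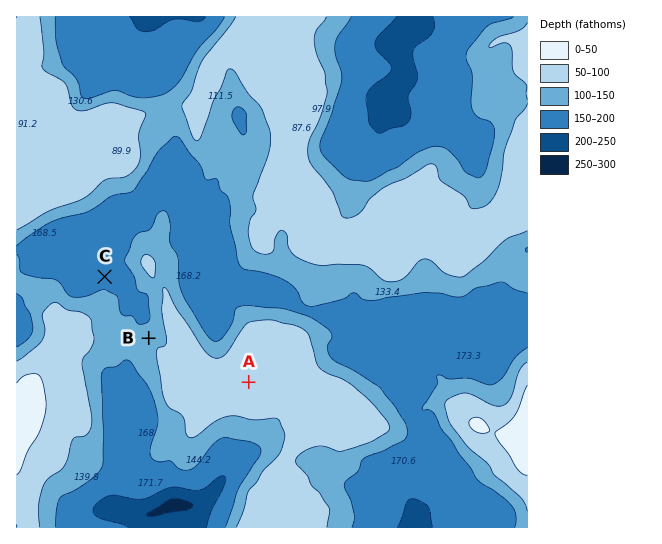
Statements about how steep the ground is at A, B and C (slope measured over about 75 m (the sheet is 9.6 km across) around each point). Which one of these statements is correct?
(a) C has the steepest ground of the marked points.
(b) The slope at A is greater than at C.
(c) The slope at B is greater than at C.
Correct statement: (c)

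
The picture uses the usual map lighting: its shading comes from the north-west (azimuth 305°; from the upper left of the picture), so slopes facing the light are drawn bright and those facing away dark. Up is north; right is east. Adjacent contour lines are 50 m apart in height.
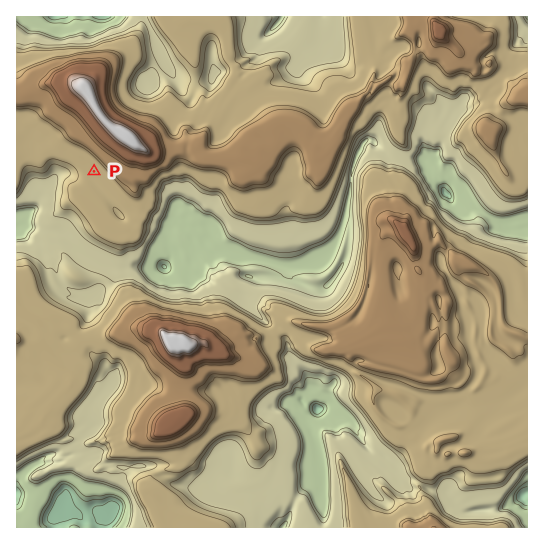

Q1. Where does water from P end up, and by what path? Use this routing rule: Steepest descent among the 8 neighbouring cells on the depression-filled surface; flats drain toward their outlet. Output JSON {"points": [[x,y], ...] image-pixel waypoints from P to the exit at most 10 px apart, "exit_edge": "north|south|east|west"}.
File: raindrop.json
{"points": [[94, 171], [83, 175], [73, 175], [62, 174], [51, 182], [41, 193], [35, 203], [29, 213], [18, 218], [17, 219]], "exit_edge": "west"}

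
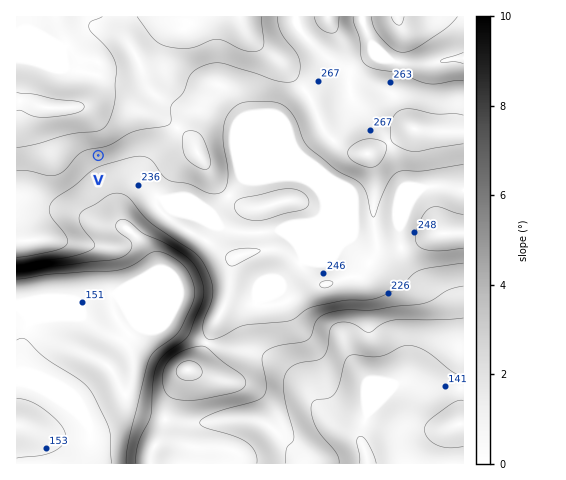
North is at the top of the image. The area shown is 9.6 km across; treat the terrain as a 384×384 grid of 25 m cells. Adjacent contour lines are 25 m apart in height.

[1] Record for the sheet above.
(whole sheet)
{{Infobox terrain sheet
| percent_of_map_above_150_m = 90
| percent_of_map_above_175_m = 75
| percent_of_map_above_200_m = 68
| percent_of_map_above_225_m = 59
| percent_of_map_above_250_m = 34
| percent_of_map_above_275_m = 16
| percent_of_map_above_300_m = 7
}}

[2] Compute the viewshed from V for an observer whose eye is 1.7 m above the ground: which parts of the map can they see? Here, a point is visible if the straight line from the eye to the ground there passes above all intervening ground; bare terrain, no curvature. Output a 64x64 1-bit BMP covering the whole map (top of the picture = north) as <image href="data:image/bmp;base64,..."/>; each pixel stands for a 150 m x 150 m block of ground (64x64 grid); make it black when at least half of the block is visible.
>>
<image width="64" height="64" href="data:image/bmp;base64,Qk0+AgAAAAAAAD4AAAAoAAAAQAAAAEAAAAABAAEAAAAAAAACAAATCwAAEwsAAAIAAAAAAAAA////AAAAAAAB/+AAAAAAAAH/4AAAAAAAAP/wAAAAAAAA//4AAAAAAAB//AAAAAAAAD/8AAAAAAAAH/gAAAAAAAAf+AAAAAAAAA/4AAAAAAAAD/gAAAAAAAAH+AAAAAAAAAf8AAAAAAAAB/4HAAAAAAAP//4AAAAAAA///AAAAAAAB//4AAAAAAAA//AAAAAAAAB/4AAAAAAAAD/gAAAAAAAAP/AAAAAAAAAf+AAAAAAAAB/4AAAAAAAAD/wAAAAAAAAP/AAAAAAAAA/8AAAAAAAABj4AMAAAAAAAPgA/gAAAAAAeAB/AAAAAAB4AH+AAAAAAHwA/4AAABgAf8GAAAAP/wB/8AABw///Av/gAADj//+P/wAAAAP////+AAAAA/////8AAAAA//f//8AAAAAf////4AAAAAf//8AAAAAAA//xwAAAAAAH//uAAAAAAAf//4AAAAAAD///gAAAAAAP//8AAAAAAAf3/wAAAAAAA+H+AAAAAAABwH4AAAAAAAAAfAAAAAAAAAAAAAAAAAAAAAAAAAAAAAAAAAAAAAAAAAAAAAAAAAAAAAAAAAAAAAAAAAAAAAAAAAAAAAAAAAAAAAAAAAAAAAAAAAAAAAAAAAAAAAAAAAAAAAAAAAAAAAAAAAAAAAAAAAAAAAAAAAAAAAAAAAAAAAAAAAAAAAAAAAAAAAAAAAA=="/>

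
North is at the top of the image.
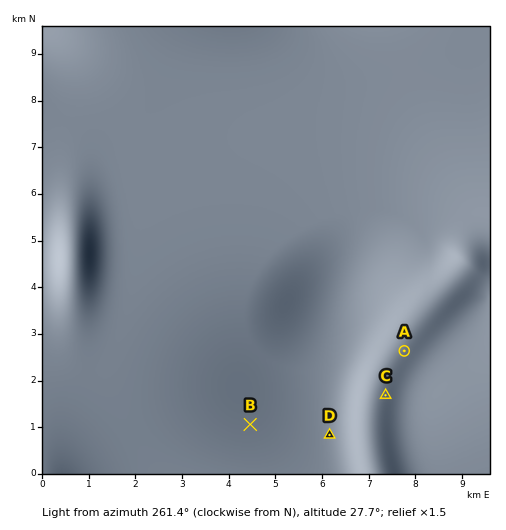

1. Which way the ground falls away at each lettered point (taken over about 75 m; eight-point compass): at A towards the SE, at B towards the NE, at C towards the E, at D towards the NW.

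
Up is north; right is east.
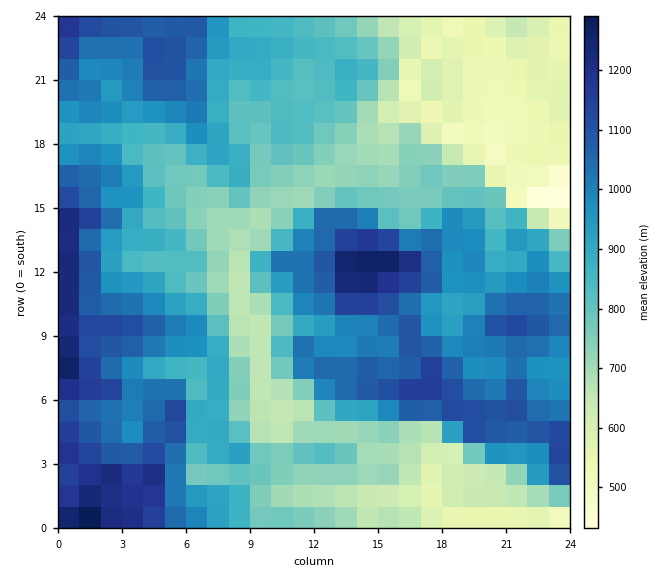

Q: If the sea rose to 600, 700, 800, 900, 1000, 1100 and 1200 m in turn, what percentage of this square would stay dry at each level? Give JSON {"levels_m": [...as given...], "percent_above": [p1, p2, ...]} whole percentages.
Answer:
{"levels_m": [600, 700, 800, 900, 1000, 1100, 1200], "percent_above": [89, 77, 63, 47, 32, 15, 4]}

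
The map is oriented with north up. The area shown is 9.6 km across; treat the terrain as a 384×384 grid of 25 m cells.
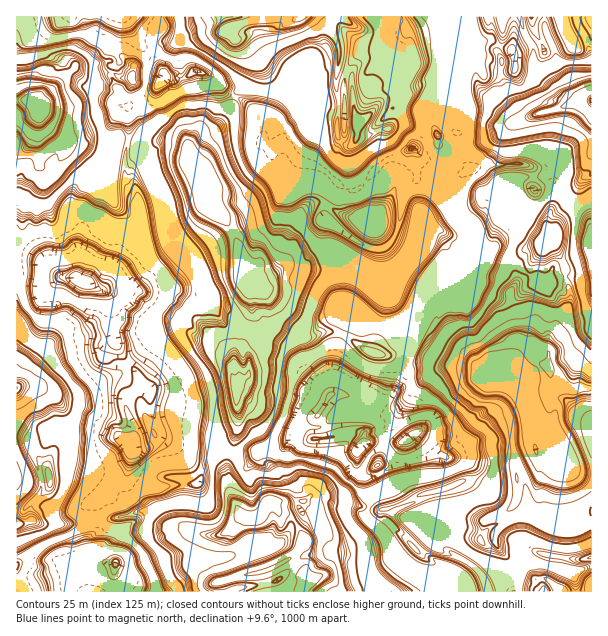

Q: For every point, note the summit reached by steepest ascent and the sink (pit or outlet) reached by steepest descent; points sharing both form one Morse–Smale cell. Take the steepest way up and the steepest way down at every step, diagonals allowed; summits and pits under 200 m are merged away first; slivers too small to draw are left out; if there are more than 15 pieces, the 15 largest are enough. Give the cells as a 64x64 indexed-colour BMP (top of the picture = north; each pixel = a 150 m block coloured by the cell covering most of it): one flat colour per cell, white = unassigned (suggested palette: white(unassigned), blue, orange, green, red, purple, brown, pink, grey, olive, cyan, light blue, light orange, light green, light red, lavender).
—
<image width="64" height="64" href="data:image/bmp;base64,Qk12CAAAAAAAAHYAAAAoAAAAQAAAAEAAAAABAAQAAAAAAAAIAAATCwAAEwsAABAAAAAAAAAA////ALR3HwAOf/8ALKAsACgn1gC9Z5QAS1aMAMJ34wB/f38AIr28AM++FwDox64AeLv/AIrfmACWmP8A1bDFAAAAAAAAALu7u7u7t3d3d3d3d3d3d3d3cAAAEREQAAAAAAAAAAALu7u7u7u7d3d3d3d3d3d3d3cAABEREREAAAAAAAAAAAu7u7u7u7u7t3d3d3d3d3dwAAARERERERAAAAAAAAAAC7u7u7u7u7u3d3d3d3d3dwAAABEREREREAAAAAAAAAALu7u7u7u7u3d3d3d3d3d3AAAAEREREREREREAAAAAAAu7u7u7u7u7t3d3d3d3d3AAAAEREREREREREQAAAAAAALu7u7u927u3d3d3d3d3cQEAARERERERERERAAAAAAAAu7u93d3du7d3d3d3d3cBERERERERERERERFmZmZmAAC7vd3d3d3Xd3d3d3d3cAAREREREREREREREWZmZmYAAN3d3d3d3Xd3d3d3d3dwAAERERERERERERERZmZmZmAN3d3d3d3dd3d3d3d3d3AAAAARERERERERERFmZmZmZm3d3d3d3d13d3d3d3d3cAAAAAAAEREREREREQBmZmZmbd0AAADd3Xd3d3d3d3dwAAAAAAARERERERERAABmZmZm0AAAAN3Xd3d3d3d3dwAAAAAAABEREREREREABmZmZmZgAAAN3d13d3d3d3d3AAAAAAAAEREREREREQBmZmZmZmAAAN3d3SInd3d3d3cAAAAAERERERERERERAGZmZmZmYAAFVVVVIiIid3d3d3AAAAEREREREREREREGZmZmZmZgAFVVVVUiIiInIiF3EREREREREREREREREWZmZmZmZmAAVVVVVVIiIiIiERERERERERERERERERERZmZmZmZmYAVVVVVVUiIiIiIRERERERERERERERERERFmZmZmZmYABVVVVVVSIiIiIhEREREREREREREREREREWZmZmZmZgAFVVVVVSIiIiIiIRH/8RERERERERERERERZmZmZmZmYAVVVVVVIiIiIiIv////ERERERERERERERFmZmZmZmZmVVVVVVVSIiIiIi////8REREREREREREREWZmZmZmZmVVVVVVVSIiIiIiL/////ERERERERERERERZmZmZmZmVVVVVVVVIiIiIiIv////8RERERERERERERFmZmZmZmZVVVVVVVUiIiIiIiL////xEREREREREREREWZmZmZmZVVVVVVVVVIiIiIiIv////8RERERERERERERZmZmZmZlVVVVVVVVUiIiIiIi/////xERERERERERERFmZmZmZmVVVVVVVVVSIiIiIiIv//IhEREREREREREREWZmZmZmVVVVVVVVVVUiIiIiIi8iIiIRERERERERERERZmZmZmZVVVVVVVVVVSIiIiIiIiIiIhERERERERERERFmZmZmZlVVVVVVVVVVIiIiIiIiIiIiAAEREREREREREWZmZmZmVVVVVVVVVVUiIiIiIiIiIiIgAAERERERERERZmZmZoiFVVVVVVVVVSIiIiIiIiIiIiAAAAERERERERFmZoiIiIhVVVVVVVVSIiIiIiIiIiIiIgAAAREREREREWZoiIiIiIVVVVVVVVIiIiIiIiIiIiIiIAAAERERERERZoiIiIiIiFVVVVVVUiIiIiIiIiIiIiIiIgARERERERGIiIiIiIiIVVVVVVVSIiIiIiIiKqIiIiIiBEEREREREYiIiIiIiIhVUlVVVSIiIiIiIiqqqiIiIiIkRBERERERiIiIiIiIiFVSIlVVIiIiIiIiqqqqIiIiIkREQRERERGIiIiIiIiIVVIiVVIiIiIiIqqqqqqiIiIkREREEREREYiIiIiIiIhVIiIlIiIiIiIiqqqqqqIiIqRERERBEREUiIiIiIiIhVUiIiIiIiIiIiIqqqqqoiIqpEREREERFESIiIiIiIiFVSIiIiIiIiIiIiqqqqqiIqqkRERERBFERIiIiIiIiIVSIiIiIiIiIAIiIjM6qqoqqqREREREREREiIiIiIiIVVIiIiIiIiIgACIjMzOqqqqqqkRERERERESIgIiIiIhVUiIiIiIiIiAAIzMzMzqqqqqqRERERERERIiACIiZiFVSIiIiIiIiAAMzMzMzMzqqqqREREREREREiAAAiZmYVVIiIiIiIiIwMzMzMzMzM6qqpERERERERESIAAmZmZnu7u7uIiIiIzMzMzMzMzMzOqqkRERERERERIgAmZmZmZ7u7u7uIiIiMzMzMzMzMzM6qqREREREREREiImZmZmZ7u7u7u7iIiMzMzMzMzMzMzqqqkRERERERESImZmZmZnu7u7u7u4iMzMzMzMzMzMzOqqqRERERERERIiZmZmZmZ7u7u7u7iMzMzMzMzMzMzMzqqREREREREREmZmZmZmZmZ7u7u7swzMzMzMzMzMzMzOqpERERERERESZmZmZmZmZme7u7uzMMzMzMzMzMzMzMzqkRERERERERJmZmZmZmZmZzM7szMwzMzMzMzMzMzMzOqREREREREREmZmZmZmZmZnMzMzMzDMzMzMzMzMzMzMzpERERERERESZmZmZmZmZnMzMzMzMMzMzMzMzMzMzMzM6RERERERERJmZmZmZmZnMzMzMzMMzMzMzMzMzMzMzMzREREREREREmZmZmZmZnMzMzMzMMzMzMzMzMzMzMzMzMERERERERESZmZmZmZmczMzMzMwzMzMzMzMzMzMzMzMwBERERERERJmZmZmZmczMzMzMzMwzMzMzMzMzMzMzMwAERERERERE"/>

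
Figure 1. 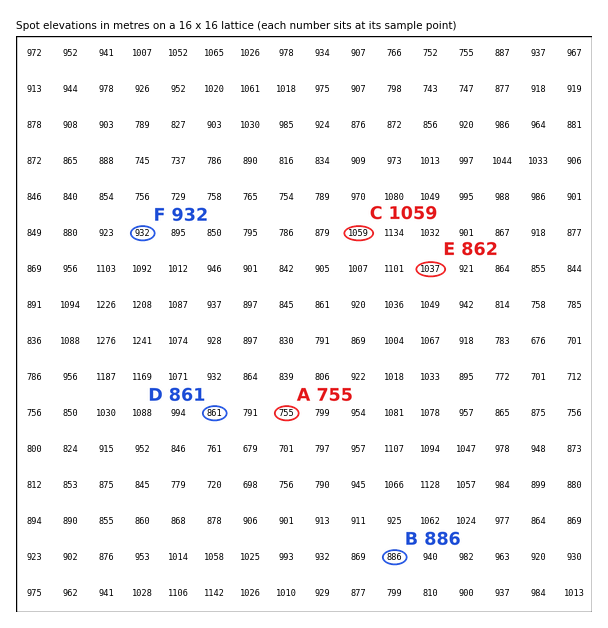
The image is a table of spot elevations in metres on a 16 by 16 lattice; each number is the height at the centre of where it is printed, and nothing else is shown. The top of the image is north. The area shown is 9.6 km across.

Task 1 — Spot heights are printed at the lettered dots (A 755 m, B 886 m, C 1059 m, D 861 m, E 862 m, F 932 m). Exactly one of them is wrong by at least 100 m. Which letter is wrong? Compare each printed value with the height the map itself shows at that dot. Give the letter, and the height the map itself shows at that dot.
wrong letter E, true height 1037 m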